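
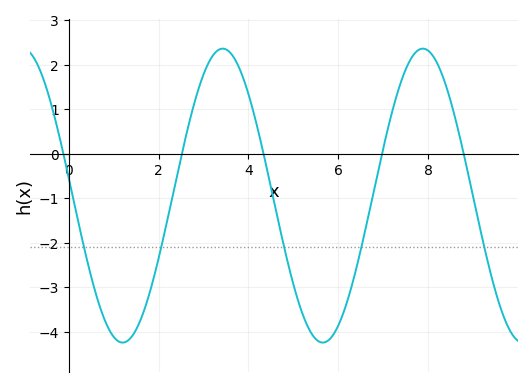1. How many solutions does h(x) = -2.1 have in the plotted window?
5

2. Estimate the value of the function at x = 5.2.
-3.6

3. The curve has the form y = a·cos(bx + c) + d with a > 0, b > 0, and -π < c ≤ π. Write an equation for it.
y = 3.3cos(1.4x + 1.5) - 0.94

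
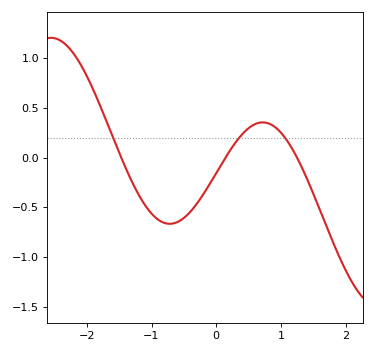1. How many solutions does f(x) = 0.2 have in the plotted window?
3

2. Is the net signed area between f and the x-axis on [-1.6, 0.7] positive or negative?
negative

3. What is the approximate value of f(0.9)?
0.311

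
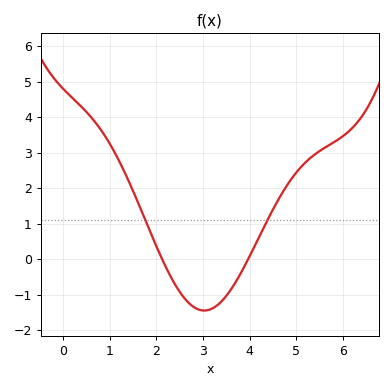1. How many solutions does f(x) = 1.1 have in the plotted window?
2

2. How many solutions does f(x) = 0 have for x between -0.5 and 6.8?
2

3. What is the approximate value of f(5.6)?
3.1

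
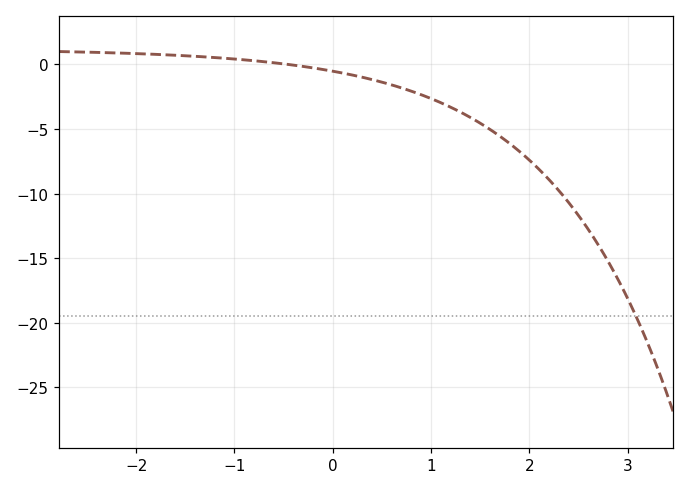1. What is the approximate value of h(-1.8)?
0.784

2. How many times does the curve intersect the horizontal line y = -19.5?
1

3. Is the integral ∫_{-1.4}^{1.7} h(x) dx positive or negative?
negative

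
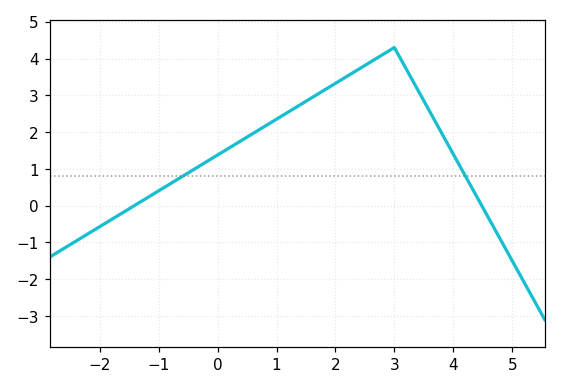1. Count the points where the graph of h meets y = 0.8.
2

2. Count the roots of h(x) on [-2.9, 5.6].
2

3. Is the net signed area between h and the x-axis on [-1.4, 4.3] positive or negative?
positive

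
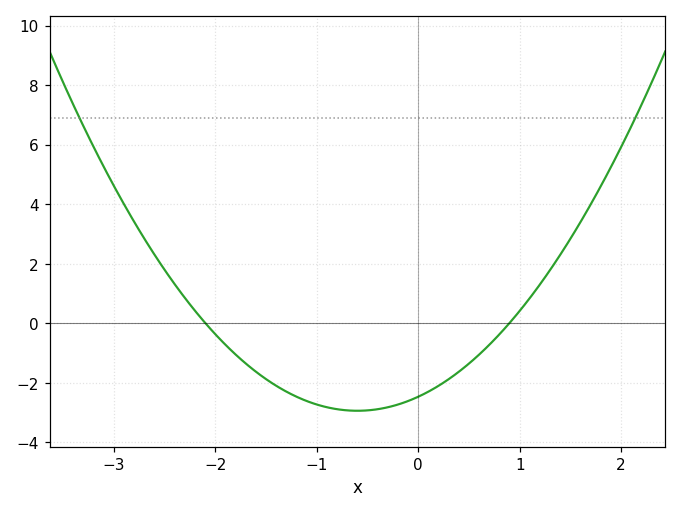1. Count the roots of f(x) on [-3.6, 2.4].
2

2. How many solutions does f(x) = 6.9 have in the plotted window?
2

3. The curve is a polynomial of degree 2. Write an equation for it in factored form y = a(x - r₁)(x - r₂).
y = 1.31(x + 2.1)(x - 0.9)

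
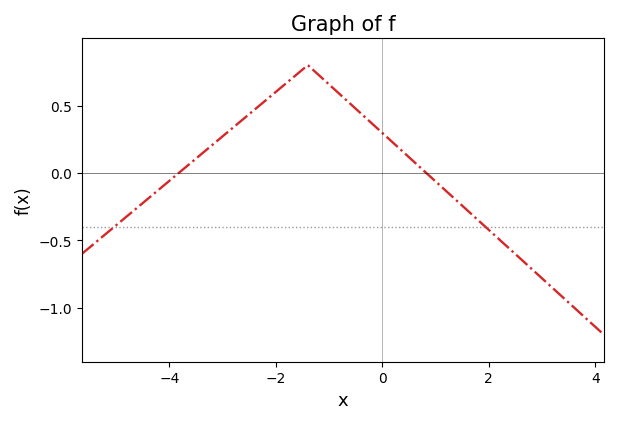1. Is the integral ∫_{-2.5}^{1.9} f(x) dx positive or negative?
positive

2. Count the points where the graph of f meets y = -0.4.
2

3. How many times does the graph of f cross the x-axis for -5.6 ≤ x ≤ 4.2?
2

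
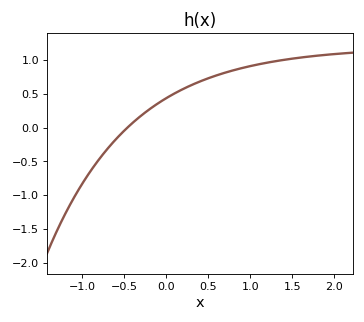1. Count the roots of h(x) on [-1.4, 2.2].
1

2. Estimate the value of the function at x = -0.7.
-0.3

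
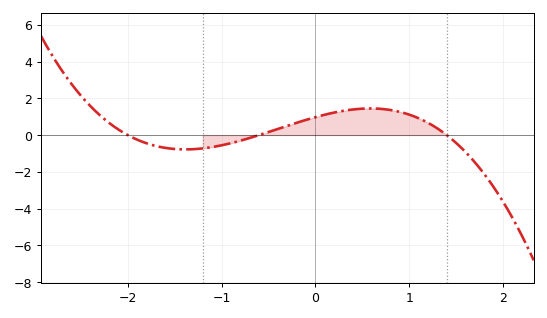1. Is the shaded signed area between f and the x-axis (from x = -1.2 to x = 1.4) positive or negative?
positive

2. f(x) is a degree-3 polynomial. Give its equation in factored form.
y = -0.58(x + 2)(x + 0.6)(x - 1.4)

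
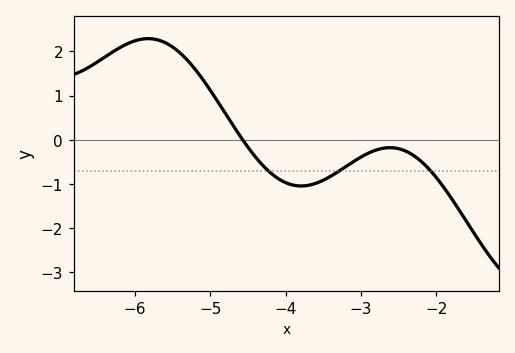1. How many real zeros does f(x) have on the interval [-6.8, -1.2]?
1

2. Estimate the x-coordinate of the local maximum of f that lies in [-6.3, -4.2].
-5.8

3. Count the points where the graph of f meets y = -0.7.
3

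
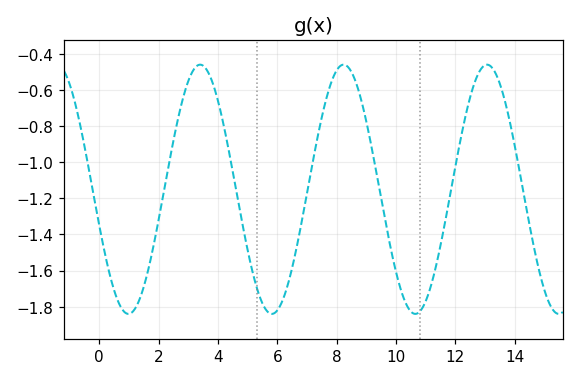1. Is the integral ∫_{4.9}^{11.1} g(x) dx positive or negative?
negative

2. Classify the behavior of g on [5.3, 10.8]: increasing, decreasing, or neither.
neither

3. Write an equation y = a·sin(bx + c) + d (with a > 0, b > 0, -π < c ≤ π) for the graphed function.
y = 0.69sin(1.3x - 2.85) - 1.15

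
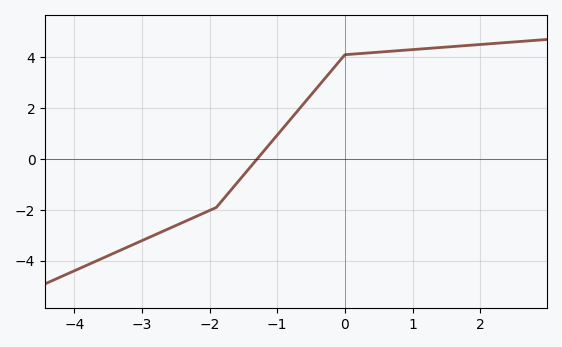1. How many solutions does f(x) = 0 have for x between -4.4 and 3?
1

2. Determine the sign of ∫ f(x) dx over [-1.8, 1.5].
positive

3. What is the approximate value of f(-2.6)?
-2.73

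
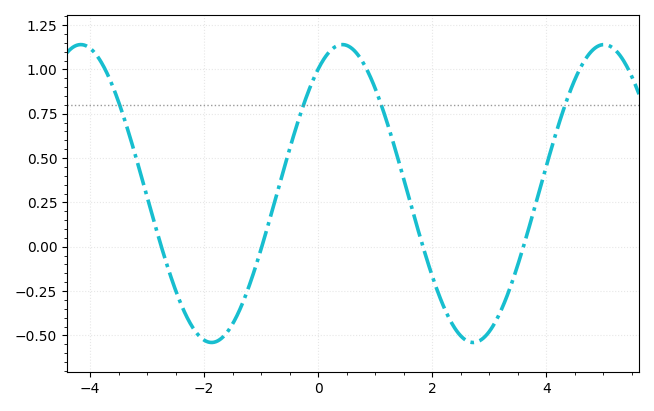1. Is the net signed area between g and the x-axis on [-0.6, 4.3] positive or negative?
positive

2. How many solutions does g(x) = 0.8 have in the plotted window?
4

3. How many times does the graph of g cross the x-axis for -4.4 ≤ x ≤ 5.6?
4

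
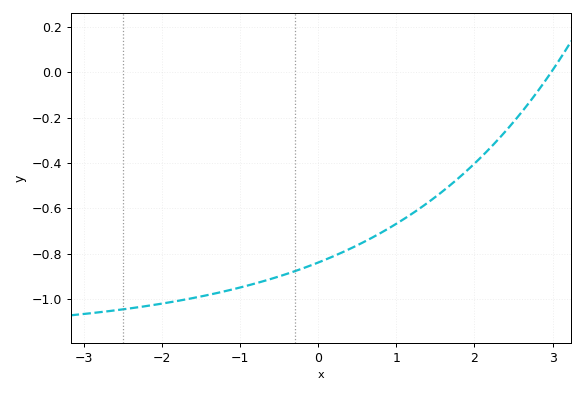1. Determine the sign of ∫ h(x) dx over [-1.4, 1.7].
negative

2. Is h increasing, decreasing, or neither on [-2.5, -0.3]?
increasing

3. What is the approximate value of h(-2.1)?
-1.02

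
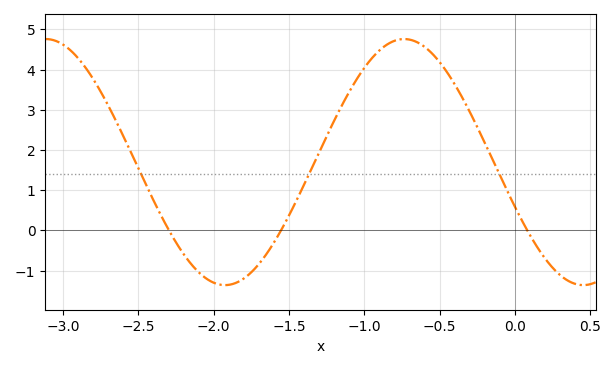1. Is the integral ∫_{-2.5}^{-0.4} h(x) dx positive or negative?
positive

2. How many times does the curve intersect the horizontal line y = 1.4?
3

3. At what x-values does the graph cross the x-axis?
-2.3, -1.55, 0.1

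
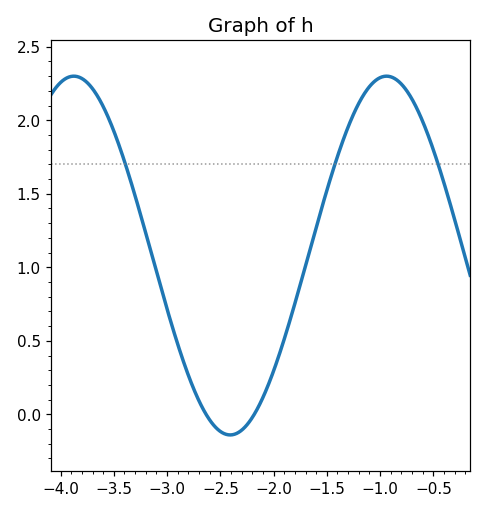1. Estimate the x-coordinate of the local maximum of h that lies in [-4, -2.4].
-3.88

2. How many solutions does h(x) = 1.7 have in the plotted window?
3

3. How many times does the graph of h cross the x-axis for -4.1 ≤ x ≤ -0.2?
2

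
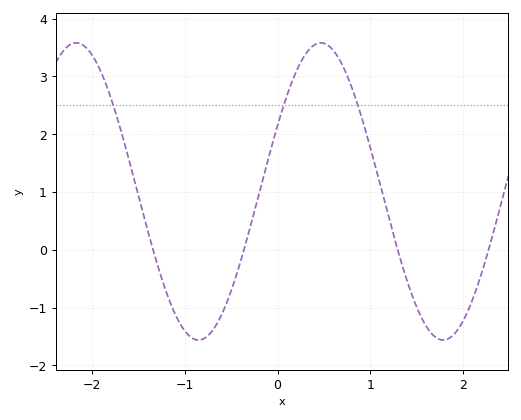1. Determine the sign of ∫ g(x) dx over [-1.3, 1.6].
positive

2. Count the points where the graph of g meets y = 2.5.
3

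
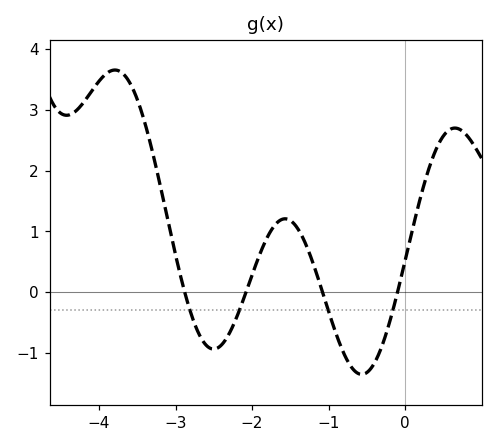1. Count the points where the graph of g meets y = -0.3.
4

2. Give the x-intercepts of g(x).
-2.9, -2.1, -1.1, -0.1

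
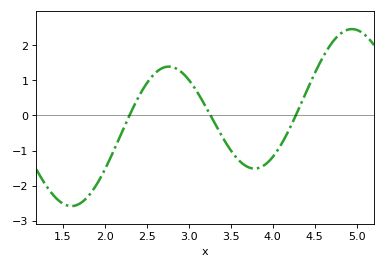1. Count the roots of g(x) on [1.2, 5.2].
3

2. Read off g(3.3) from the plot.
-0.2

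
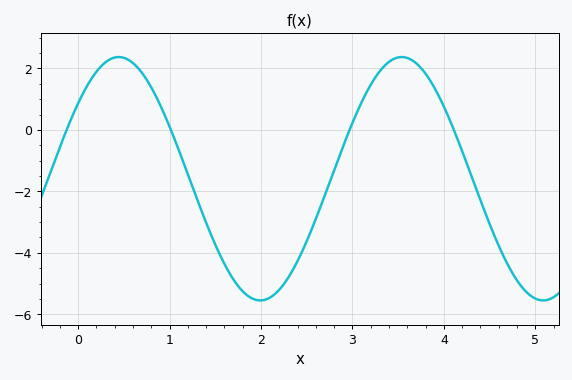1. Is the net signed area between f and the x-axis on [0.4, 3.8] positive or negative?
negative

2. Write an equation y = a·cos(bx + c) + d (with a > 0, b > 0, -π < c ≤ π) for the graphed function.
y = 3.96cos(2.03x - 0.902) - 1.59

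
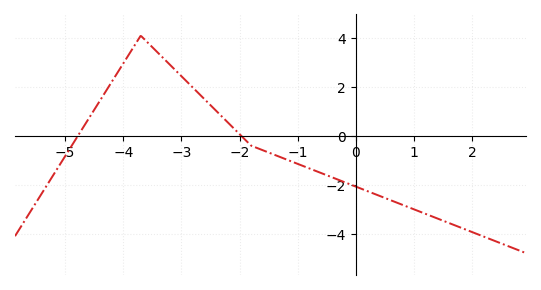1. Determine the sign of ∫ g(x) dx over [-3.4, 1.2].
negative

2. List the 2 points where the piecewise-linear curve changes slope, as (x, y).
(-3.7, 4.1); (-1.8, -0.4)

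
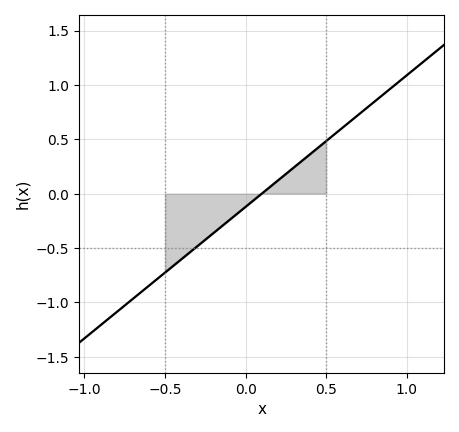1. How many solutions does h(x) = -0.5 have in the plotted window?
1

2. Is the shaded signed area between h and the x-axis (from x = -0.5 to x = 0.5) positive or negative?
negative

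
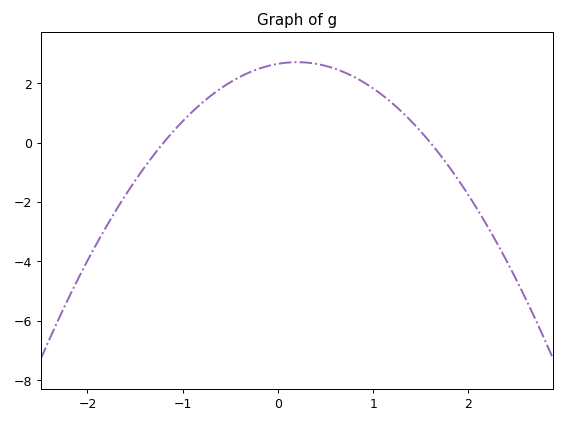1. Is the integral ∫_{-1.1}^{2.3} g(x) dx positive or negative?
positive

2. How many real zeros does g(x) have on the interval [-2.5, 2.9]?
2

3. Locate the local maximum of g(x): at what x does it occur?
0.2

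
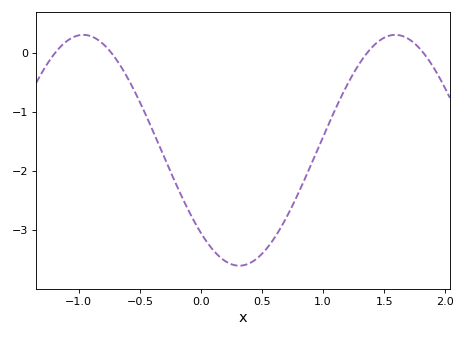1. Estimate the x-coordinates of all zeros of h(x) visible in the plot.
-1.19, -0.735, 1.36, 1.82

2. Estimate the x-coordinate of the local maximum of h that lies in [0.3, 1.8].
1.59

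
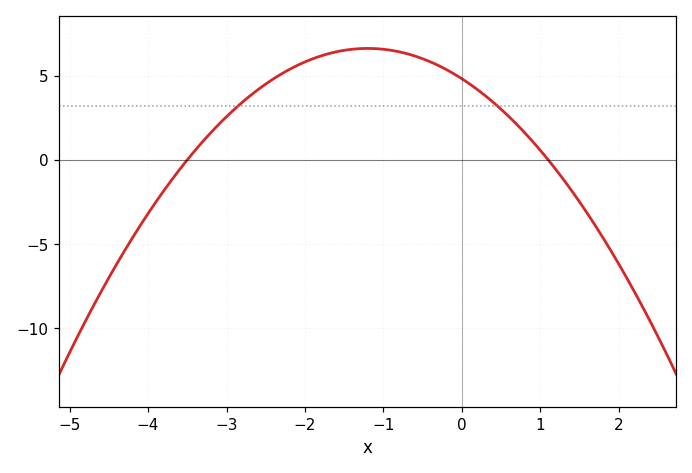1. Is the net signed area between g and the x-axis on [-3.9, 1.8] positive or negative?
positive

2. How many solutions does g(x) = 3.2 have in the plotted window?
2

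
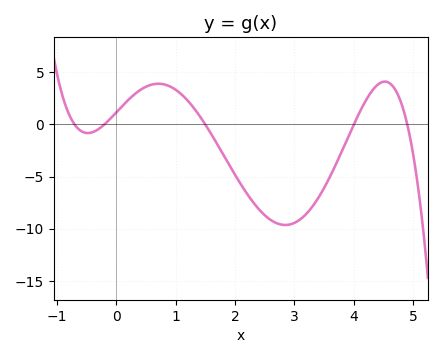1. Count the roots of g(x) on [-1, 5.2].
5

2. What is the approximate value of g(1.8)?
-3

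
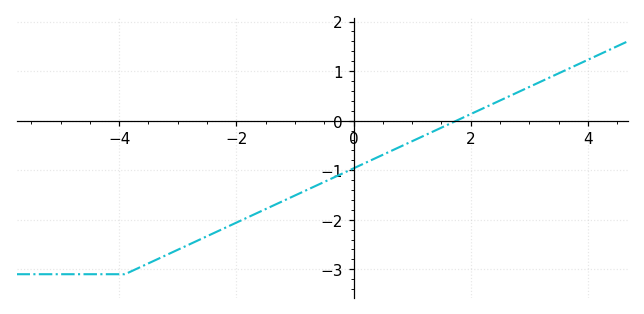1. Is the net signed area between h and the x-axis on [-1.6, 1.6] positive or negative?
negative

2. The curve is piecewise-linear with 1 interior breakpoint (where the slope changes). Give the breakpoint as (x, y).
(-3.9, -3.1)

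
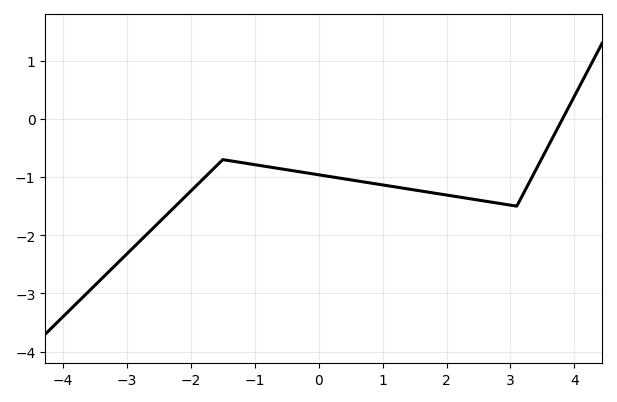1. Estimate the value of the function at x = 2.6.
-1.4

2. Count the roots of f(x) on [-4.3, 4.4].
1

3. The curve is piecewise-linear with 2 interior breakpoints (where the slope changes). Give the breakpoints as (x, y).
(-1.5, -0.7); (3.1, -1.5)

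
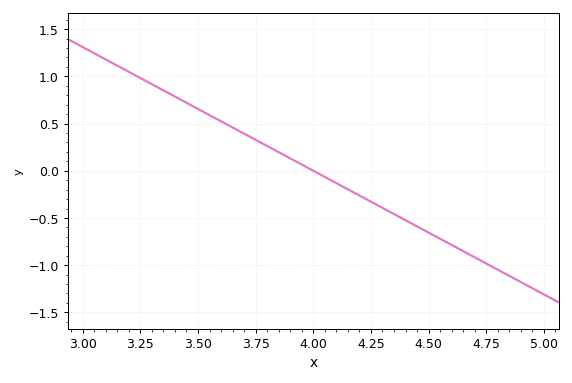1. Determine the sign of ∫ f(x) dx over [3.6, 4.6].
negative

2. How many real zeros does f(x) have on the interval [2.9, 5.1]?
1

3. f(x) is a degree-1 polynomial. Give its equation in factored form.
y = -1.31(x - 4)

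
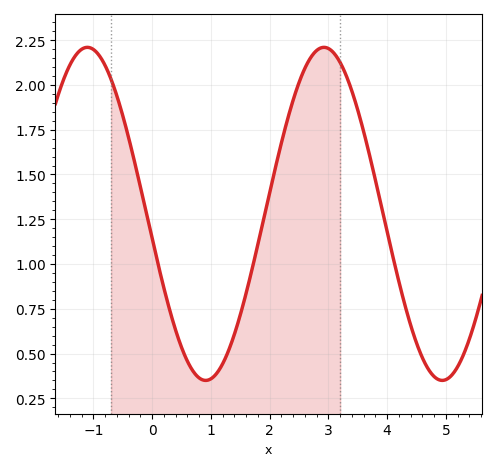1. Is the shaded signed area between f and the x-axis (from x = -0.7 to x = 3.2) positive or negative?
positive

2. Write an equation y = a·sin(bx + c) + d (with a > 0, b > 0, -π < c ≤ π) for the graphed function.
y = 0.93sin(1.6x - 3) + 1.28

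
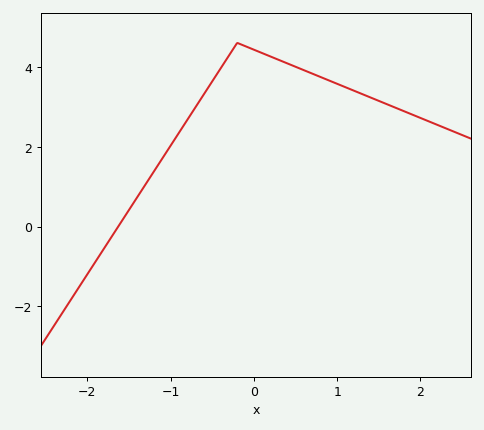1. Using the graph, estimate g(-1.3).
1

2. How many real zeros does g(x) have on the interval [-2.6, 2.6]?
1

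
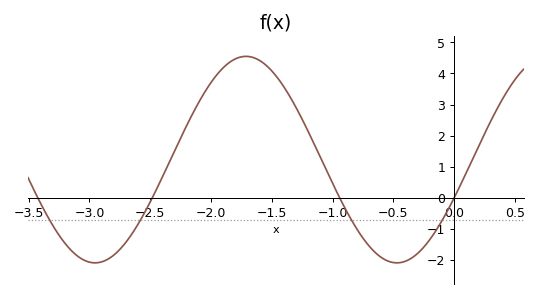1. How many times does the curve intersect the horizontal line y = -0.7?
4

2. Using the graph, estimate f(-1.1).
1.3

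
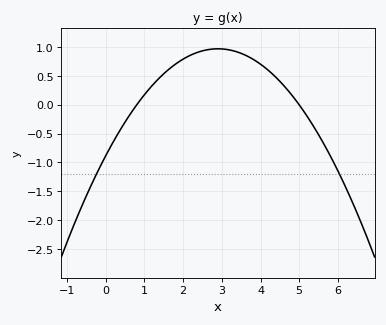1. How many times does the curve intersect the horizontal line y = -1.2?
2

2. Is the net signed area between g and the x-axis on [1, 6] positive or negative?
positive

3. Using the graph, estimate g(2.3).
0.9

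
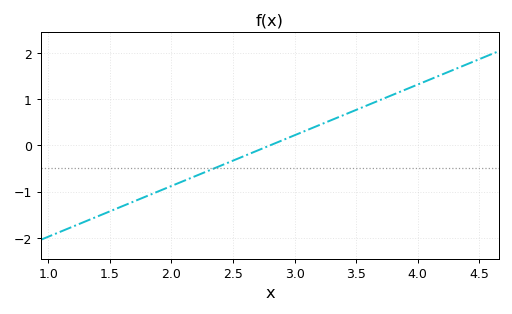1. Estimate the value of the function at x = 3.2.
0.44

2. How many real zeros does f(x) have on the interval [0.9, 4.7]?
1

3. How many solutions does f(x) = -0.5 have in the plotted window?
1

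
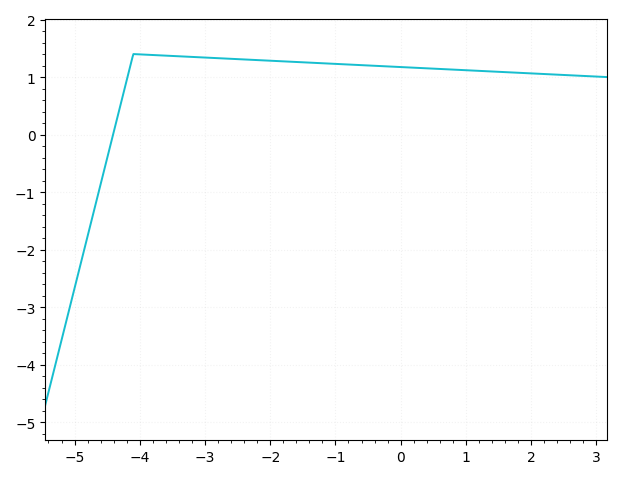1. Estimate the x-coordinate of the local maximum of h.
-4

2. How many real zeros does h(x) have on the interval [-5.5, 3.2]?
1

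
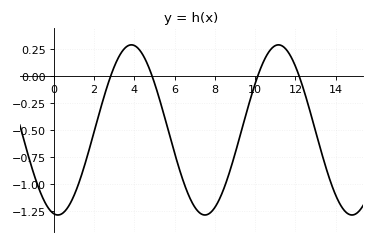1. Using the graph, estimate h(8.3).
-1.11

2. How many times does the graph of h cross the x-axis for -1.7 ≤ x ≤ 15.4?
4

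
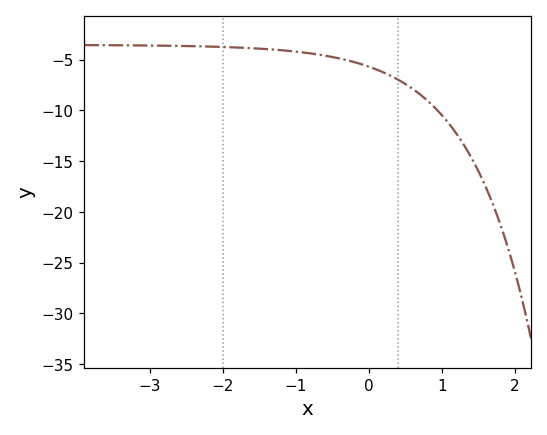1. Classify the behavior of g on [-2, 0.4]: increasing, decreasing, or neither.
decreasing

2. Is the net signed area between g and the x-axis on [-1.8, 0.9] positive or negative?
negative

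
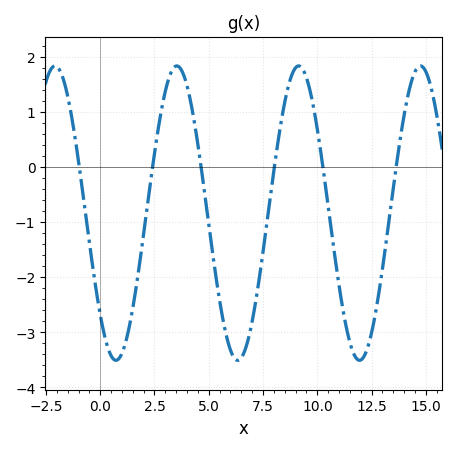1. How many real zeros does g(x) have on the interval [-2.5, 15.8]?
6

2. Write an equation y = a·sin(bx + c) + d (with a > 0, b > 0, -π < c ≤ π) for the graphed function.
y = 2.67sin(1.12x - 2.38) - 0.84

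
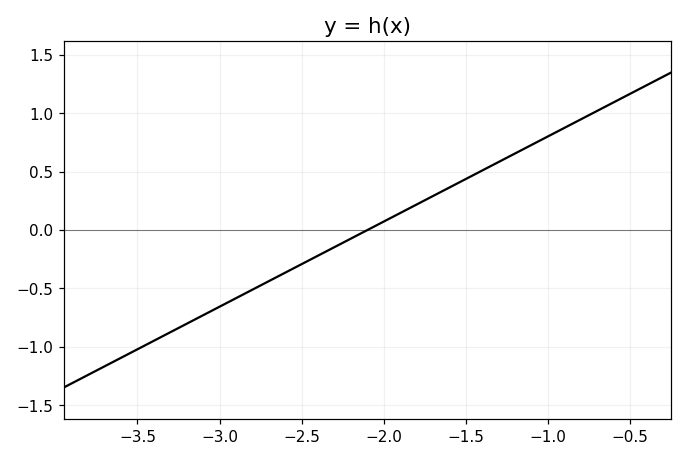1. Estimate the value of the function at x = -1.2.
0.657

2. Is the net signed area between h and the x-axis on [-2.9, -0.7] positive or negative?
positive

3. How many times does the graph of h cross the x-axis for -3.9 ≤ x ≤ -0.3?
1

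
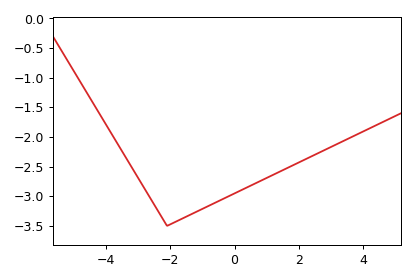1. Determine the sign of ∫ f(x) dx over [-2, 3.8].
negative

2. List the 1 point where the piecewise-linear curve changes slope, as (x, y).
(-2.1, -3.5)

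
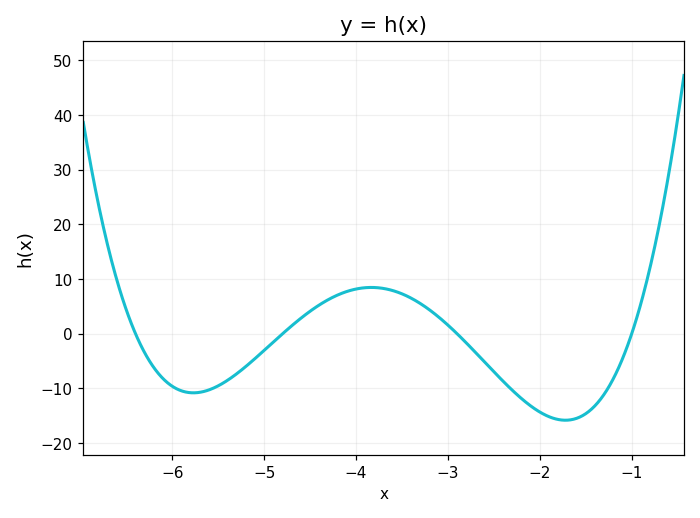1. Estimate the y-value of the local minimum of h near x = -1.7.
-15.8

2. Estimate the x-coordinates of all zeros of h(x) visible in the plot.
-6.4, -4.8, -2.9, -1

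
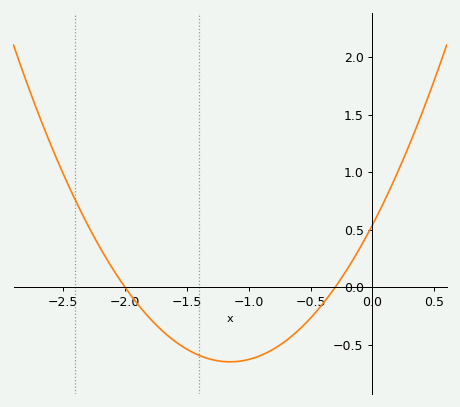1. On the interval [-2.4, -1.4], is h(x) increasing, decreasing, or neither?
decreasing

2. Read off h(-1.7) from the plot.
-0.4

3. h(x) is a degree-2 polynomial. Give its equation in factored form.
y = 0.9(x + 2)(x + 0.3)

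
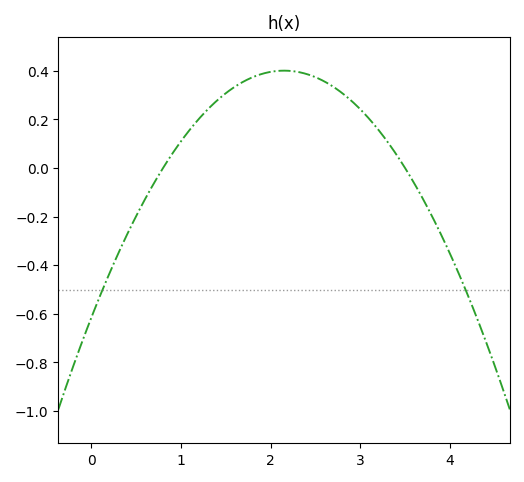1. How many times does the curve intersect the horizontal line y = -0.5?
2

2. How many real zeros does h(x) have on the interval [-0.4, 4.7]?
2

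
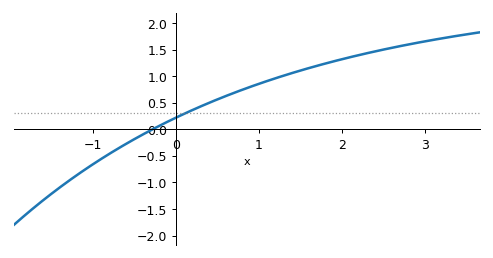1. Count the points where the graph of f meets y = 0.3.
1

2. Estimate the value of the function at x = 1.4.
1.06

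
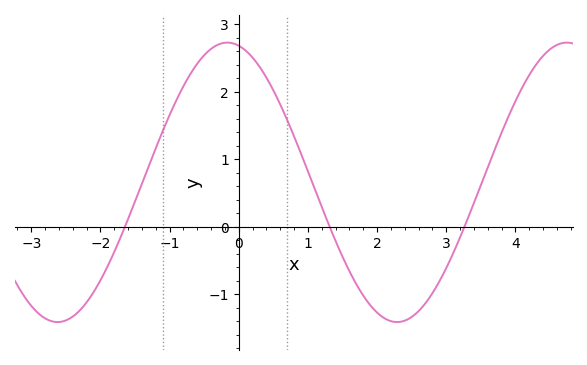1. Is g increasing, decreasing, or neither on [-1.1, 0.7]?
neither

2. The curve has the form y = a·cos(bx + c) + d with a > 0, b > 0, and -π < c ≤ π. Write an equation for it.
y = 2.07cos(1.28x + 0.212) + 0.66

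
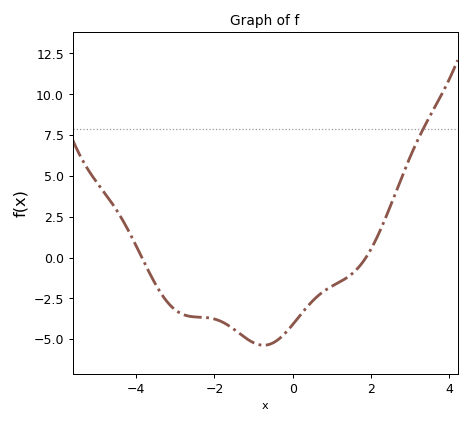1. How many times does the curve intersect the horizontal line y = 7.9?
1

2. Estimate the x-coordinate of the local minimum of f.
-0.8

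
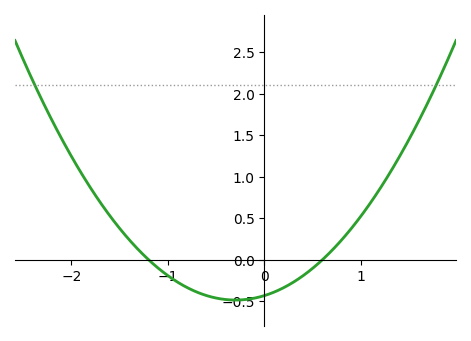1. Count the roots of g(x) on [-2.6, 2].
2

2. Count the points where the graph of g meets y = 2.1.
2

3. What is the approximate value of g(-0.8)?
-0.336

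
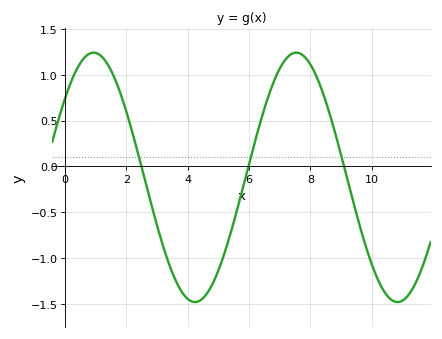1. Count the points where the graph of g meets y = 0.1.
3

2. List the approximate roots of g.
2.4, 6, 9.2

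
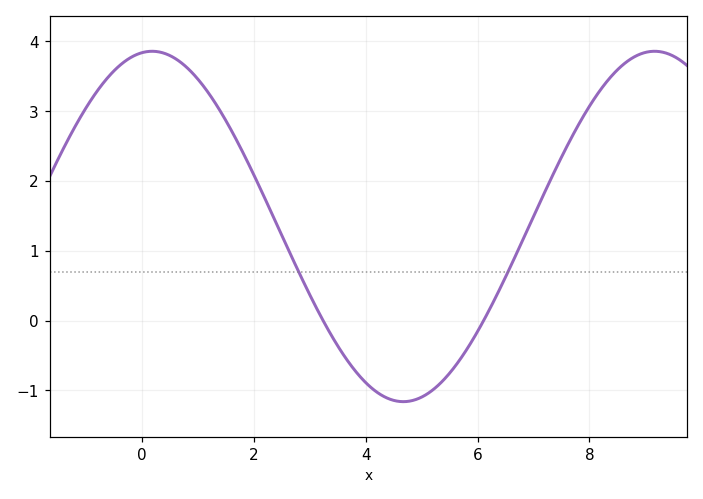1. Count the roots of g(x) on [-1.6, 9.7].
2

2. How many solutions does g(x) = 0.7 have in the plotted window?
2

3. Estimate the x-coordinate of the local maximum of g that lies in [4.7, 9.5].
9.2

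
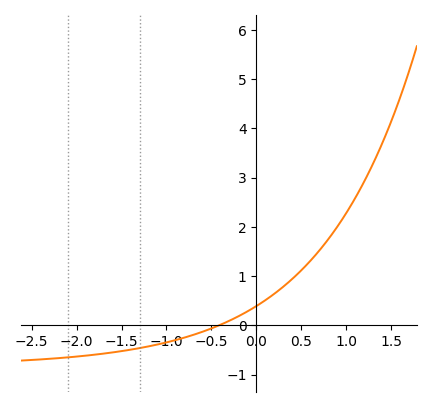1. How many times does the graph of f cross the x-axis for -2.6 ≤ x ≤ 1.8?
1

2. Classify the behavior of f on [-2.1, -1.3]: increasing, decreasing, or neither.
increasing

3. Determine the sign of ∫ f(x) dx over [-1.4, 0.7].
positive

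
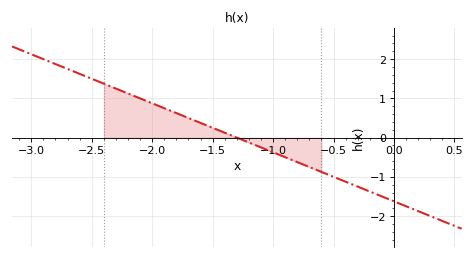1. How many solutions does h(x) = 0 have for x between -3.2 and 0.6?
1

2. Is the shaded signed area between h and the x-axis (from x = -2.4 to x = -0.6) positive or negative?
positive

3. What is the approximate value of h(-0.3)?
-1.25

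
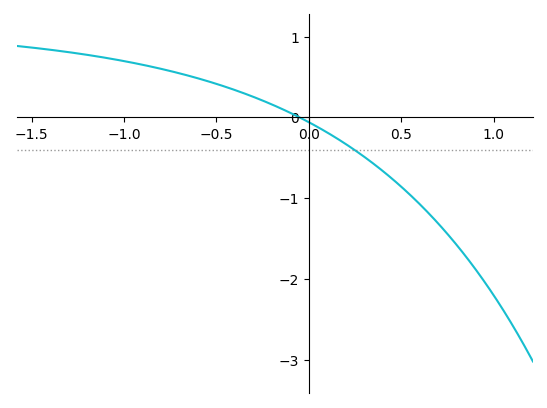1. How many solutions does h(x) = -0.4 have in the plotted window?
1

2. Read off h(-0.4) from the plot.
0.338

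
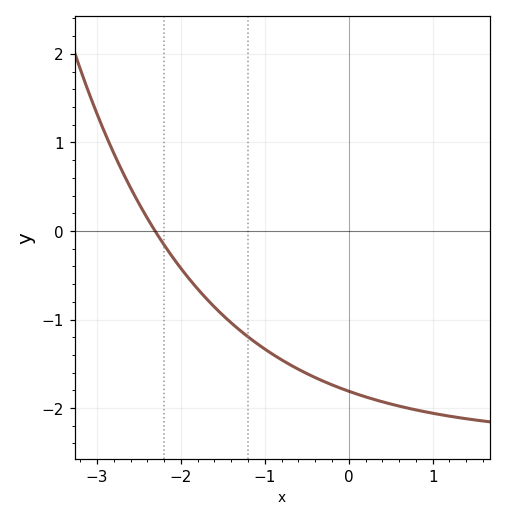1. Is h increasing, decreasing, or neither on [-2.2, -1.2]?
decreasing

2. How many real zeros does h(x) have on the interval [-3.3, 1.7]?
1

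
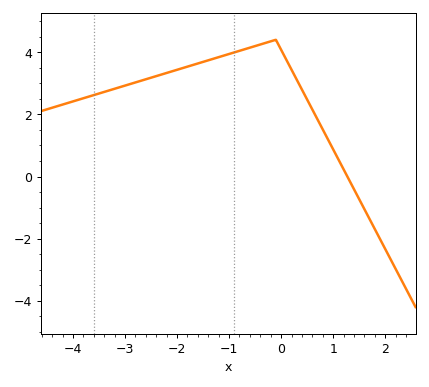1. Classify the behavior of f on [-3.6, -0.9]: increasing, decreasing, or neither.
increasing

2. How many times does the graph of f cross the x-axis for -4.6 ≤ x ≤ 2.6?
1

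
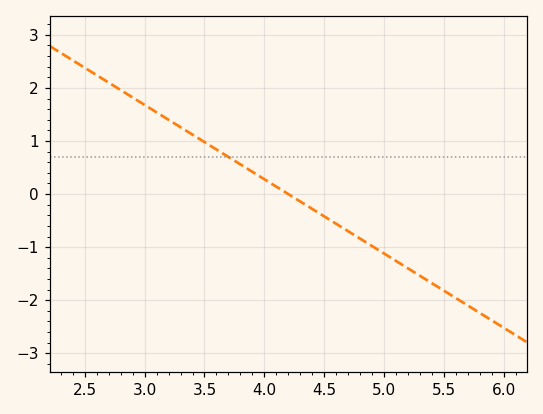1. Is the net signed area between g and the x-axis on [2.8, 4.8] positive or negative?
positive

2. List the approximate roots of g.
4.2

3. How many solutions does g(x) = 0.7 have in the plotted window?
1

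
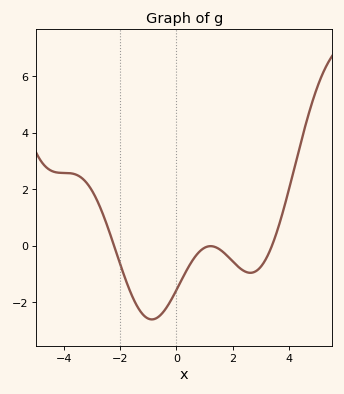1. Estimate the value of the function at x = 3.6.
0.6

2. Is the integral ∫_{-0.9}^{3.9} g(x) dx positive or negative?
negative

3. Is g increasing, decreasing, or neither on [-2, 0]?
neither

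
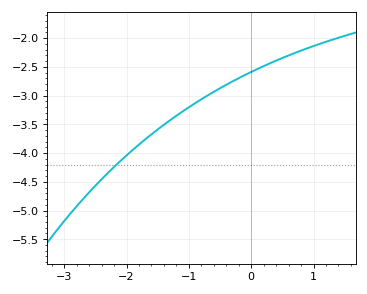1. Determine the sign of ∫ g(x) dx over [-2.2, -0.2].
negative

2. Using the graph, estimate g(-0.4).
-2.8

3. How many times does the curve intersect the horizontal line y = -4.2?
1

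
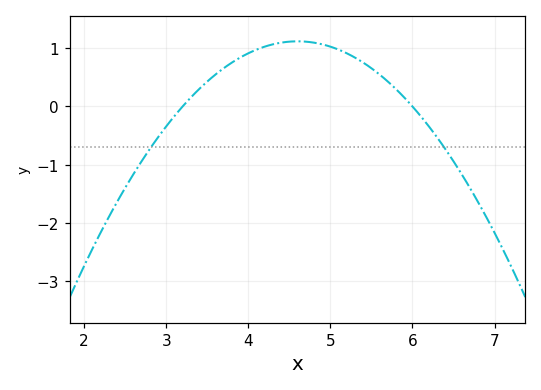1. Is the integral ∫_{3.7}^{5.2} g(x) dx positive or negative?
positive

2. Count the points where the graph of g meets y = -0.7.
2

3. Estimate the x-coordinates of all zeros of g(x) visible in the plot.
3.2, 6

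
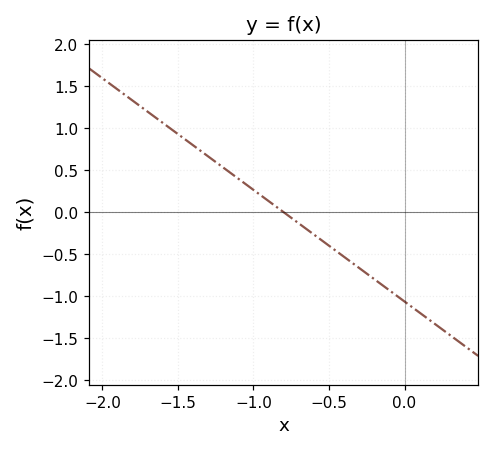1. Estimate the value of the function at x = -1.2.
0.532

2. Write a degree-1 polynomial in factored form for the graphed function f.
y = -1.33(x + 0.8)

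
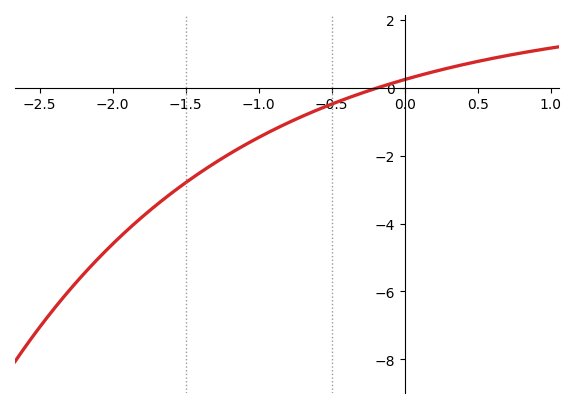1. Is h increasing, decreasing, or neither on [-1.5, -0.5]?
increasing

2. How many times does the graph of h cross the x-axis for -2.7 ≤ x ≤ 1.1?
1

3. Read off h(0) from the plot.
0.2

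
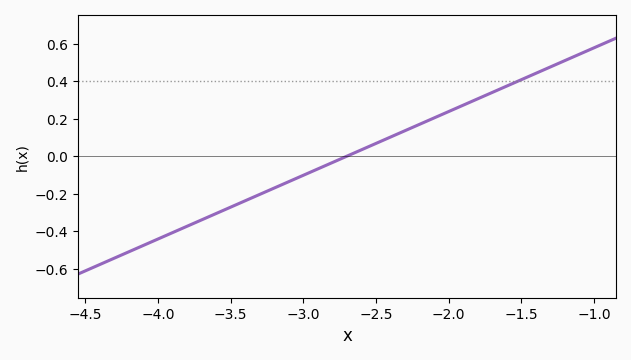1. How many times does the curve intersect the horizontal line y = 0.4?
1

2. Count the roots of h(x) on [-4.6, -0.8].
1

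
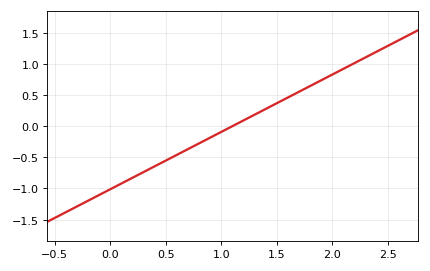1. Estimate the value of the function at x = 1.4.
0.3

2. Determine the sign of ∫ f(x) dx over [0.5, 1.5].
negative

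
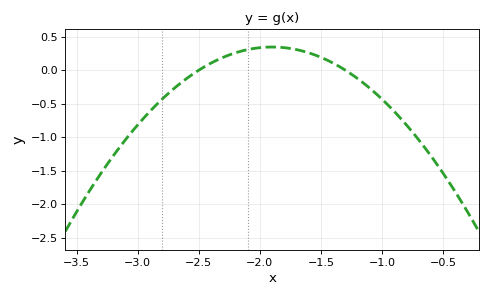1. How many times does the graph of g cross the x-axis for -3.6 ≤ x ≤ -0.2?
2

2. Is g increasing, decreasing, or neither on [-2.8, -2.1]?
increasing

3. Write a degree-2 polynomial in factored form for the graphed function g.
y = -0.96(x + 2.5)(x + 1.3)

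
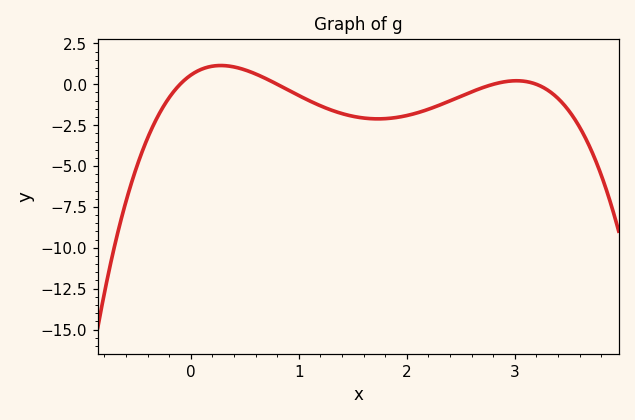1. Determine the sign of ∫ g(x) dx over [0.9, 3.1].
negative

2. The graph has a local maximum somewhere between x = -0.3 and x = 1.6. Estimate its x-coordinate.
0.277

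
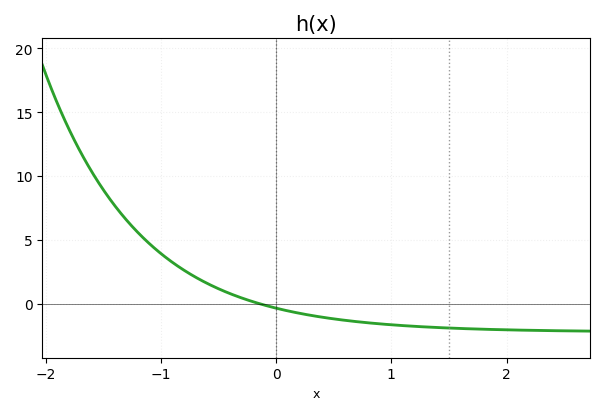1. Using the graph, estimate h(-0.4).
1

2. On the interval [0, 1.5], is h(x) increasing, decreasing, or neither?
decreasing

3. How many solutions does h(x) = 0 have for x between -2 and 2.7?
1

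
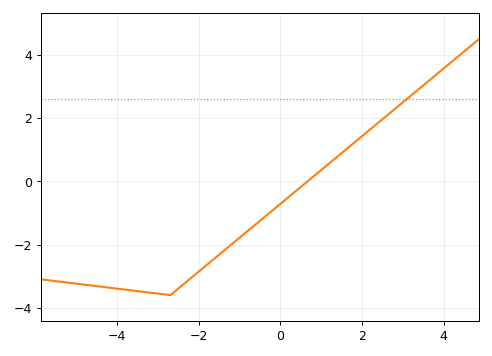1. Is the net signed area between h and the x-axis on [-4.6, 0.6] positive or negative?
negative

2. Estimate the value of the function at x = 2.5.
1.96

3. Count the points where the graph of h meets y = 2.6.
1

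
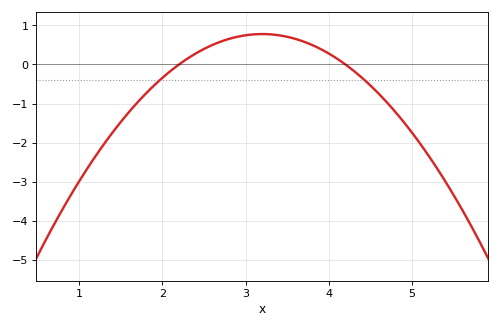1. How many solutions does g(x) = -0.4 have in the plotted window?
2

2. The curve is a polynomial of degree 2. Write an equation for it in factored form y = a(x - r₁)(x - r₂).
y = -0.78(x - 2.2)(x - 4.2)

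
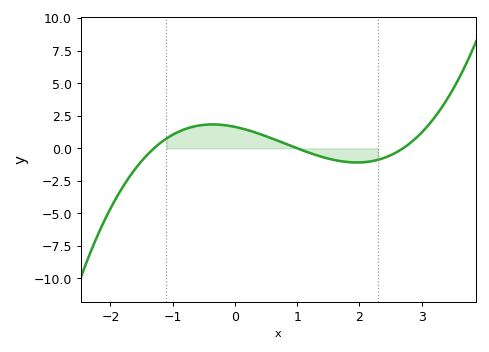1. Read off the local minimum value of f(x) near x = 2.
-1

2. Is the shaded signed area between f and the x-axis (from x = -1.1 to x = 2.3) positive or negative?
positive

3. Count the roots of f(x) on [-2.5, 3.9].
3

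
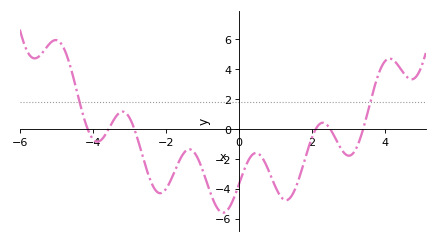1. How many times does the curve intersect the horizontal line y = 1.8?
2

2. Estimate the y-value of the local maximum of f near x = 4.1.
4.8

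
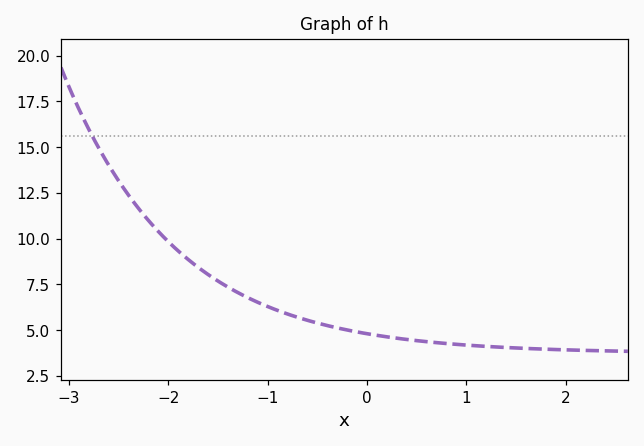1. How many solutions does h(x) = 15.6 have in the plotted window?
1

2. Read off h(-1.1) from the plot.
6.6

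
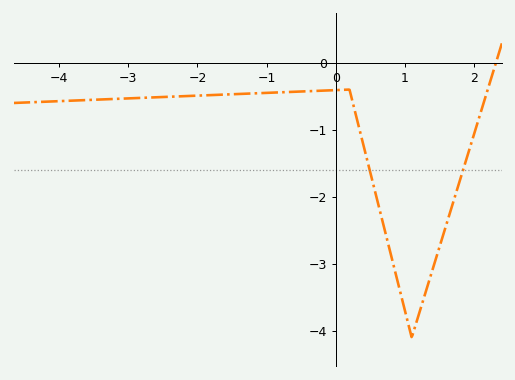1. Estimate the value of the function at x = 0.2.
-0.4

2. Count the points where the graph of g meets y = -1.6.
2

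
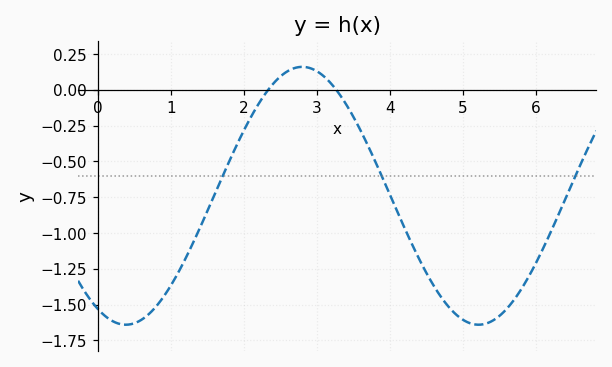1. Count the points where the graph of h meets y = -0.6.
3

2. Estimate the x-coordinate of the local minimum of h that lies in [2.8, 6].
5.2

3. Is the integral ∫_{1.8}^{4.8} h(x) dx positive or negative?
negative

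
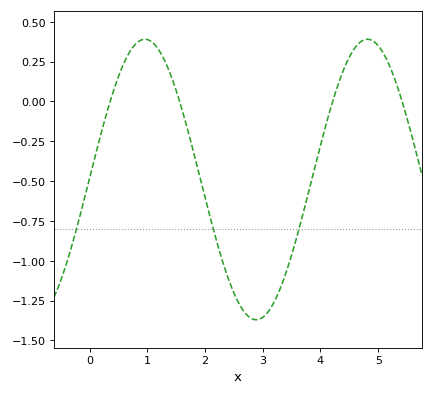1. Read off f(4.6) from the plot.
0.338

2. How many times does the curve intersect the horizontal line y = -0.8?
3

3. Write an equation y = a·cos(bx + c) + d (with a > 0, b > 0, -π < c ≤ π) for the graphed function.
y = 0.88cos(1.63x - 1.56) - 0.49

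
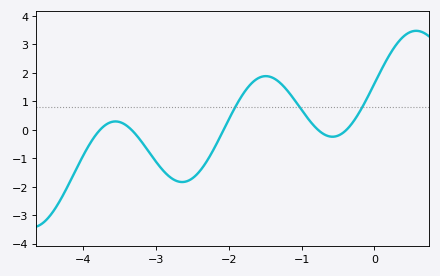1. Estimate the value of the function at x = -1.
0.701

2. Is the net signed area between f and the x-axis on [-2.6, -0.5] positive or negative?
positive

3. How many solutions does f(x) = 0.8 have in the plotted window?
3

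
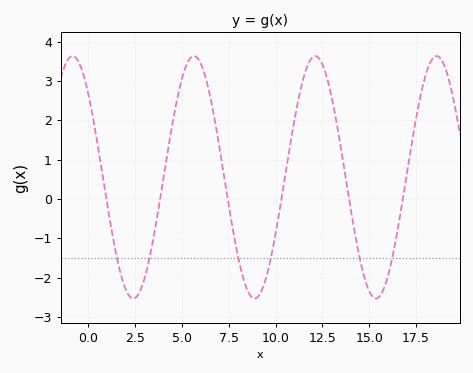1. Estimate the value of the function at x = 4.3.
1.37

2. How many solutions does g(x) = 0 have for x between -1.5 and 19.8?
6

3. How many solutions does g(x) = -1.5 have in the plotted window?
6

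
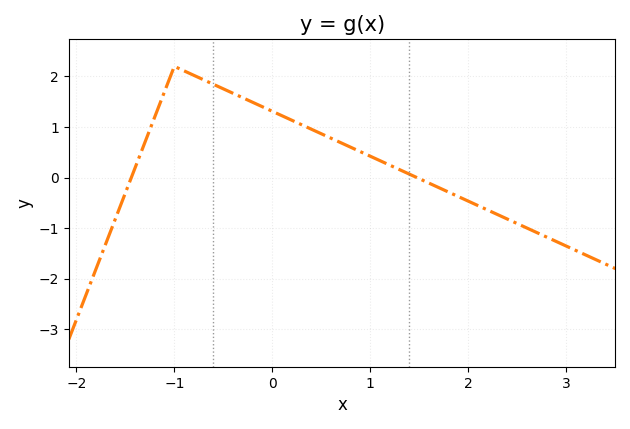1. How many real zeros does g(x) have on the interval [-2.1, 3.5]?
2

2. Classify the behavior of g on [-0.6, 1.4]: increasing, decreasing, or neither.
decreasing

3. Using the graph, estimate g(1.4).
0.068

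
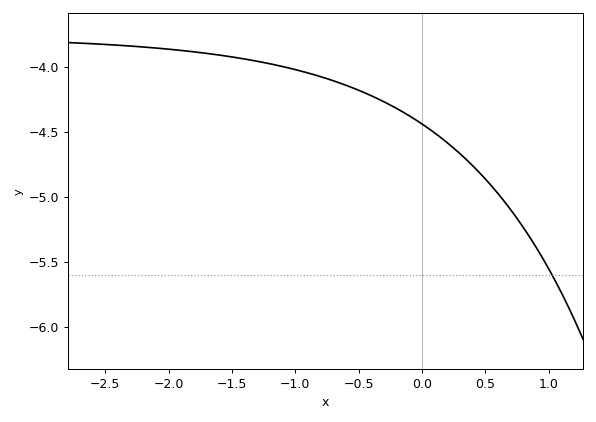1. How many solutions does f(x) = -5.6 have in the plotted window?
1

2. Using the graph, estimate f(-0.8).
-4.1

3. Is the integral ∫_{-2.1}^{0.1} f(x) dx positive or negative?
negative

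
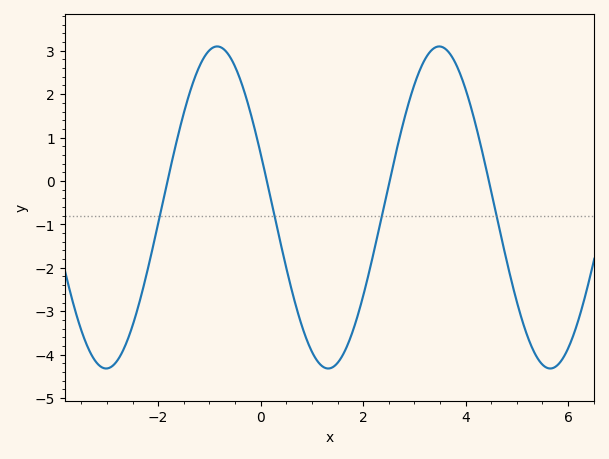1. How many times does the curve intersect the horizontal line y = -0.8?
4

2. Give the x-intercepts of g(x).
-1.82, 0.121, 2.52, 4.45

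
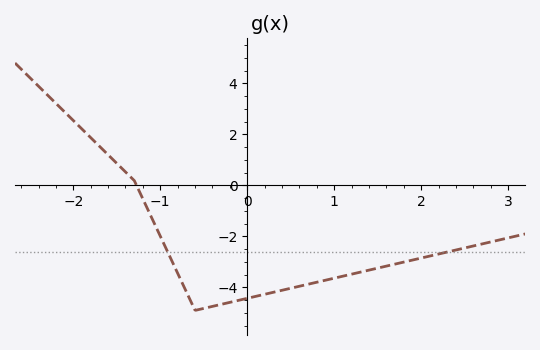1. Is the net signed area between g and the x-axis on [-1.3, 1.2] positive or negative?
negative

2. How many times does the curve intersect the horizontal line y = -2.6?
2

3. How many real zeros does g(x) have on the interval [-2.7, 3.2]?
1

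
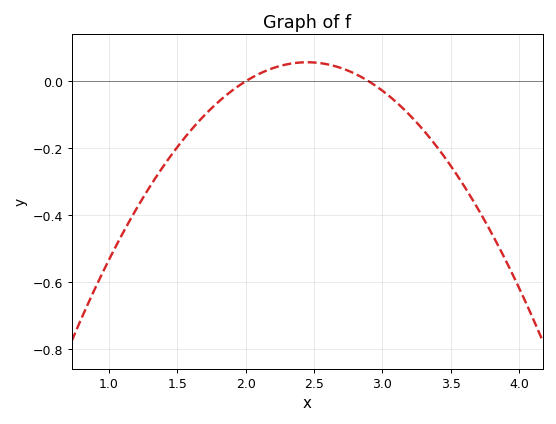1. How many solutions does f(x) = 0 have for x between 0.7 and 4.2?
2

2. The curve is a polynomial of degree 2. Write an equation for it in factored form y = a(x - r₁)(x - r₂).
y = -0.28(x - 2)(x - 2.9)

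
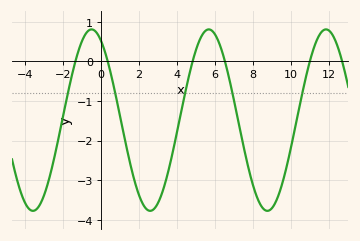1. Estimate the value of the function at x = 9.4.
-3.28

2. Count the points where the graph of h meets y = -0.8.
5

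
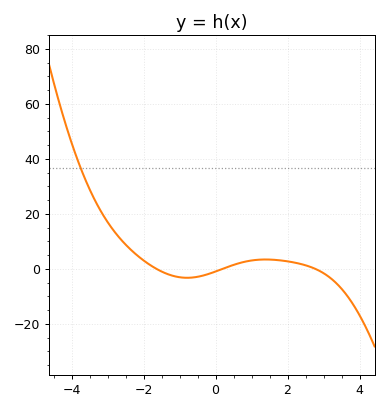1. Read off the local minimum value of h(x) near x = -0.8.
-4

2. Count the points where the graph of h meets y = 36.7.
1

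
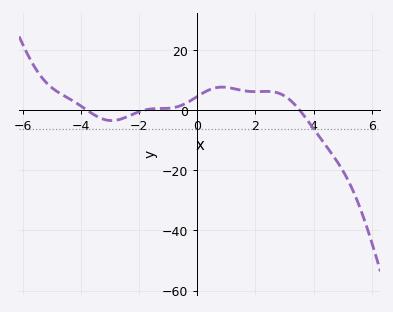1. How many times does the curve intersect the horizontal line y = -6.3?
1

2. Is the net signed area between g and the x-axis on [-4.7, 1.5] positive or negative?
positive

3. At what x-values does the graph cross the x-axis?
-3.8, -1.8, 3.6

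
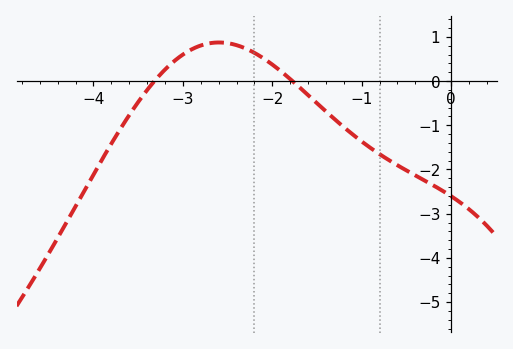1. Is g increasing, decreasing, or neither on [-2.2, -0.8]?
decreasing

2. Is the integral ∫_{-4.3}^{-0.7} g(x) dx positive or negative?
negative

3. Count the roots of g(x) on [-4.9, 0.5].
2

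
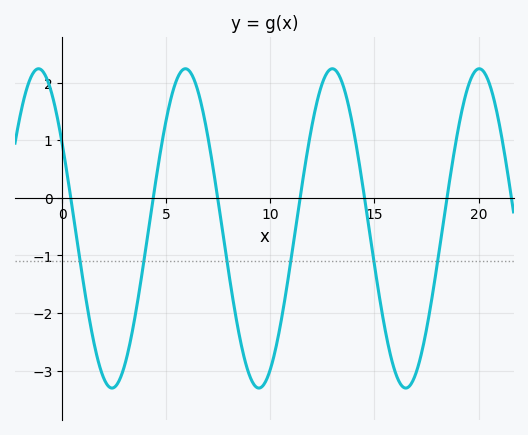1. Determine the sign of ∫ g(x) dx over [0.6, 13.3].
negative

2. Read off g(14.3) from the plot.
0.526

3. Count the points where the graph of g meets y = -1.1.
6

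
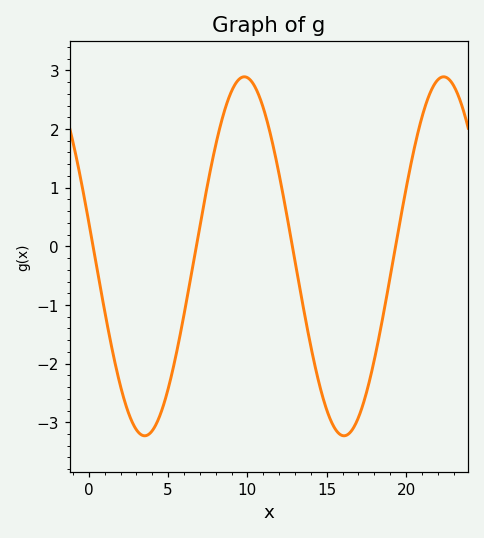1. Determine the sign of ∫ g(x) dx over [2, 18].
negative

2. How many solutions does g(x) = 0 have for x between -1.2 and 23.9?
4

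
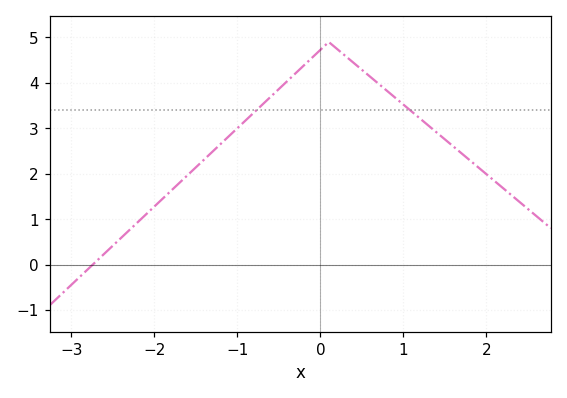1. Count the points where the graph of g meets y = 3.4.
2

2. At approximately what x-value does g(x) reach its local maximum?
0.1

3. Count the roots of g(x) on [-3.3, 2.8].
1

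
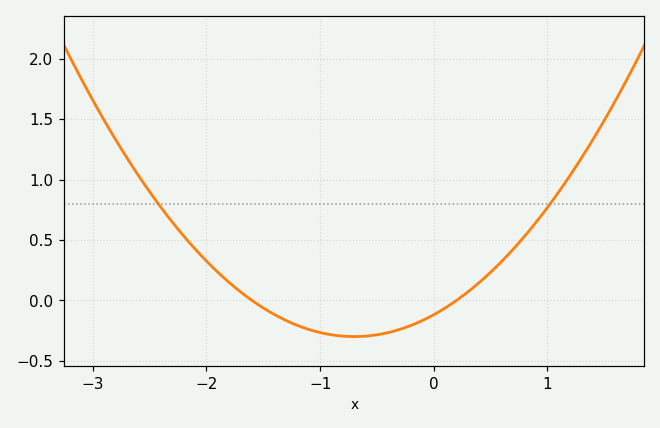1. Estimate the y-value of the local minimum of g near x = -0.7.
-0.3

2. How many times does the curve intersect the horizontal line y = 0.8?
2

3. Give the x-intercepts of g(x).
-1.6, 0.2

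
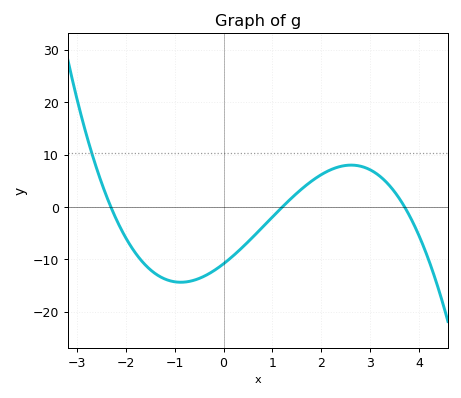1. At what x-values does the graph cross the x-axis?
-2.2, 1.2, 3.6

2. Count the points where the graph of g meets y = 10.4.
1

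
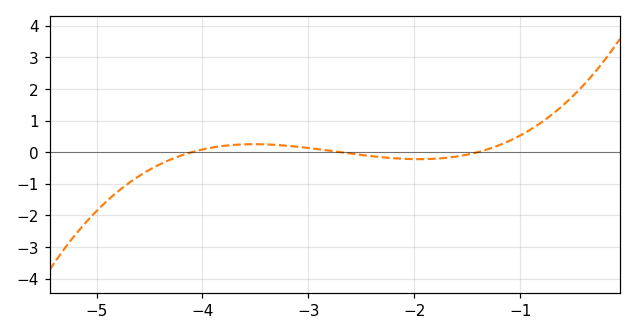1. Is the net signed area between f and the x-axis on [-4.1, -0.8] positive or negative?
positive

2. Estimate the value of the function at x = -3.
0.132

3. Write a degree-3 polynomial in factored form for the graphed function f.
y = 0.25(x + 4.1)(x + 2.7)(x + 1.4)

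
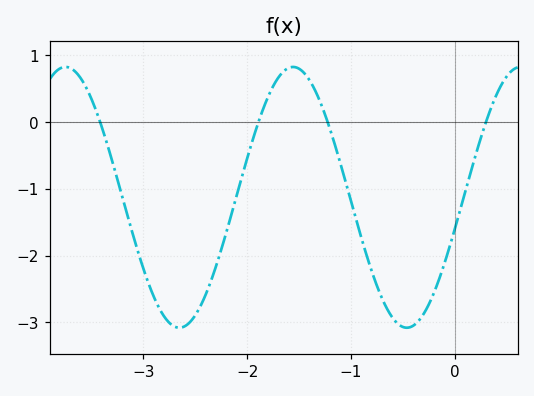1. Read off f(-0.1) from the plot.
-2.1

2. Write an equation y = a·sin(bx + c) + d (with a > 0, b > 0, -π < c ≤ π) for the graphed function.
y = 1.95sin(2.9x - 0.24) - 1.13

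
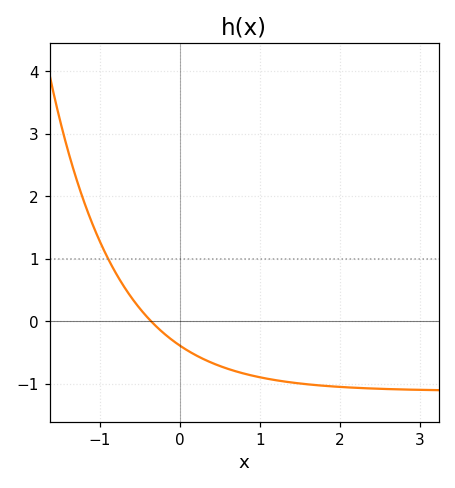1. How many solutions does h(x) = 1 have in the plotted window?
1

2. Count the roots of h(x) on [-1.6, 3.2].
1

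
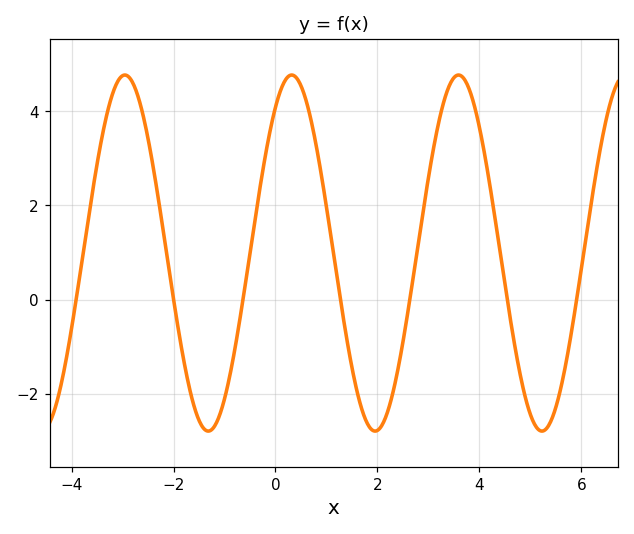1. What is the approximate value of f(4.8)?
-1.6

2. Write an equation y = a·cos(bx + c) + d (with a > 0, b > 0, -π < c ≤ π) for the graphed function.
y = 3.78cos(1.9x - 0.61) + 0.99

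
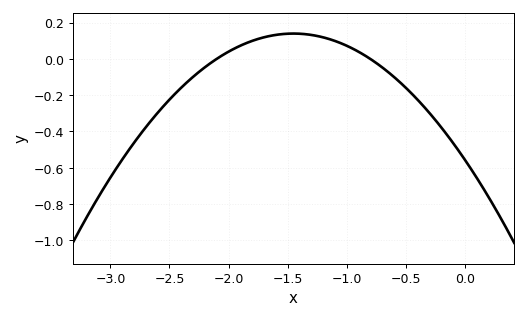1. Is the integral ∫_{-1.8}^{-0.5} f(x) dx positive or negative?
positive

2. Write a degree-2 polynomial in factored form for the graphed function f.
y = -0.33(x + 2.1)(x + 0.8)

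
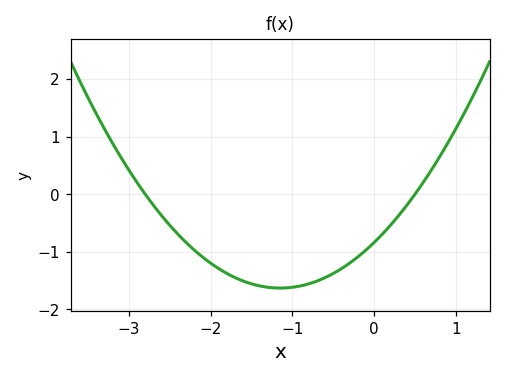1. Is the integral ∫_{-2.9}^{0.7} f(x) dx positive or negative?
negative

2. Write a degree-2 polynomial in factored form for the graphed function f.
y = 0.6(x + 2.8)(x - 0.5)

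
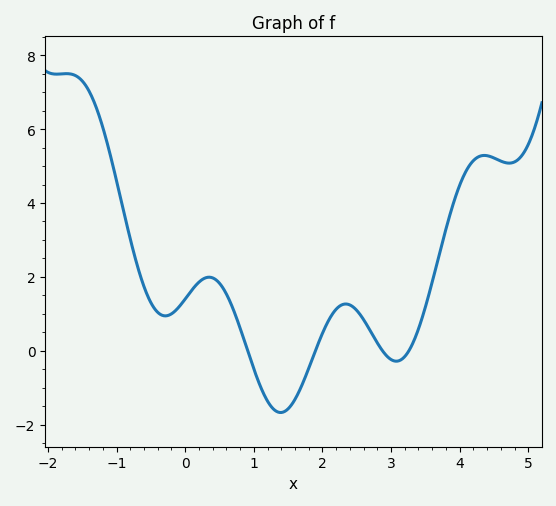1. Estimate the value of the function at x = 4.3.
5.2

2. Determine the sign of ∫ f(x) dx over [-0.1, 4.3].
positive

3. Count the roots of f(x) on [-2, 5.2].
4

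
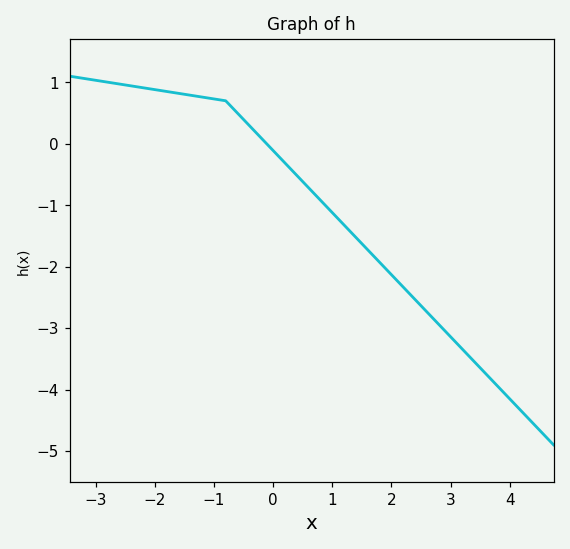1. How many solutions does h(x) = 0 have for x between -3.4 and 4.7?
1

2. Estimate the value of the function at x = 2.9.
-3.04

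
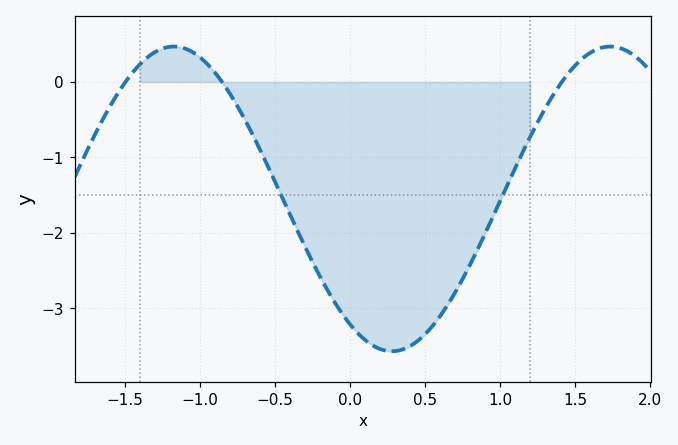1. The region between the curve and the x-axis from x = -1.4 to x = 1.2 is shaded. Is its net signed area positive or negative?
negative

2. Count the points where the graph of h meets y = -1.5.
2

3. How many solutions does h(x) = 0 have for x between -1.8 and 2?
3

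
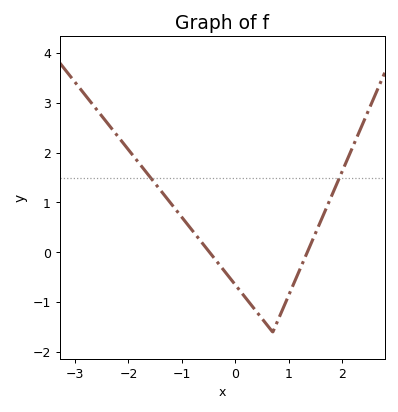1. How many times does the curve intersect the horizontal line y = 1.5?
2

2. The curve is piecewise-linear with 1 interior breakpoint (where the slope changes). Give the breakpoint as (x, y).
(0.7, -1.6)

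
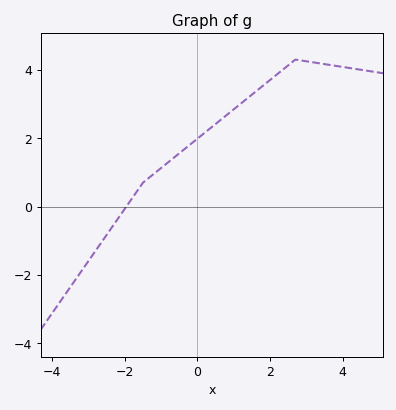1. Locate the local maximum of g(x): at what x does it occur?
2.7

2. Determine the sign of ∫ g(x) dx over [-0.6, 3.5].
positive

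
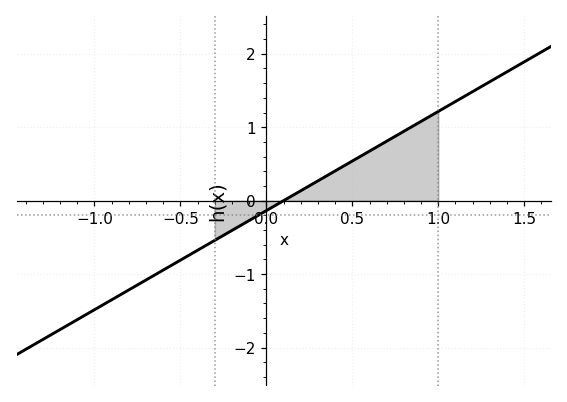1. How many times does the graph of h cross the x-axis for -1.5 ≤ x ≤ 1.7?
1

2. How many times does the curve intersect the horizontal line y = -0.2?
1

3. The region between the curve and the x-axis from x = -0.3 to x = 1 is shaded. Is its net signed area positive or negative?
positive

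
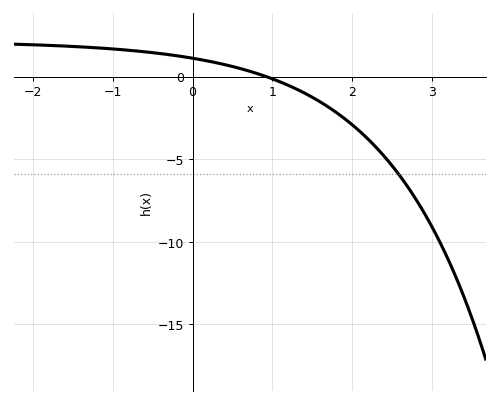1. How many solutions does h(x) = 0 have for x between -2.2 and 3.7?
1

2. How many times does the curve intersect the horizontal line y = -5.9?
1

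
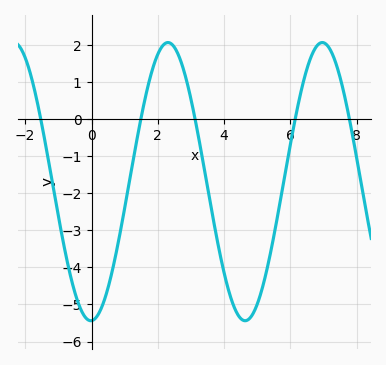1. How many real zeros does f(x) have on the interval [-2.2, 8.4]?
5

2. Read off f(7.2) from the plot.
1.9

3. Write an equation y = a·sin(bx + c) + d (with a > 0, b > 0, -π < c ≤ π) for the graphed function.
y = 3.75sin(1.4x - 1.5) - 1.69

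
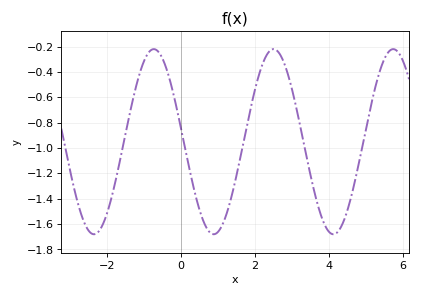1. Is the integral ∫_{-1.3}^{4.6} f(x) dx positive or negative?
negative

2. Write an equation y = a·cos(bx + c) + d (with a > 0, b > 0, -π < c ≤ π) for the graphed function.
y = 0.73cos(1.94x + 1.42) - 0.95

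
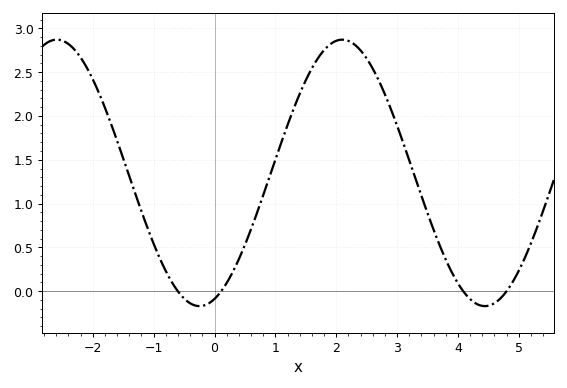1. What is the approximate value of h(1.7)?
2.65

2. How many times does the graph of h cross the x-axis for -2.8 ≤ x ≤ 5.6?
4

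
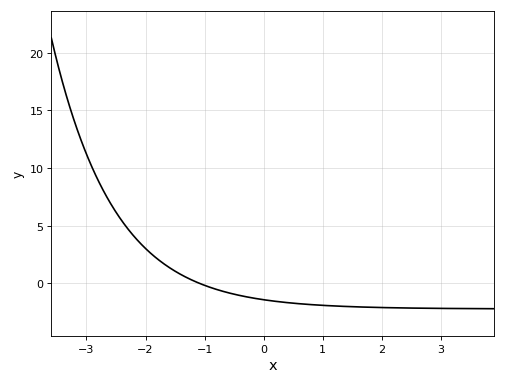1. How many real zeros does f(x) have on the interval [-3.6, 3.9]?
1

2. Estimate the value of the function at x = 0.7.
-1.81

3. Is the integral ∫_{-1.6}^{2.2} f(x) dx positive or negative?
negative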